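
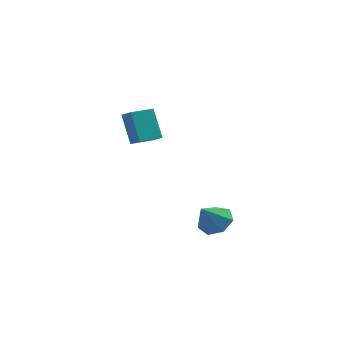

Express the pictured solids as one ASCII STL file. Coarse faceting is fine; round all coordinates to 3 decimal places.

solid 
facet normal 0.385 0.513 -0.767
outer loop
vertex 2.425 -1.452 -1.821
vertex 1.874 -1.839 -2.356
vertex 1.771 -1.106 -1.918
endloop
endfacet
facet normal 0.062 0.377 0.924
outer loop
vertex 2.425 -1.452 -1.821
vertex 1.771 -1.106 -1.918
vertex 1.346 -2.541 -1.304
endloop
endfacet
facet normal 0.385 0.513 -0.767
outer loop
vertex 1.771 -1.106 -1.918
vertex 1.874 -1.839 -2.356
vertex 1.195 -1.312 -2.345
endloop
endfacet
facet normal -0.630 0.456 0.629
outer loop
vertex 1.771 -1.106 -1.918
vertex 1.195 -1.312 -2.345
vertex 1.346 -2.541 -1.304
endloop
endfacet
facet normal 0.385 0.512 -0.768
outer loop
vertex 1.195 -1.312 -2.345
vertex 1.874 -1.839 -2.356
vertex 1.13 -1.915 -2.78
endloop
endfacet
facet normal -0.989 0.002 0.145
outer loop
vertex 1.195 -1.312 -2.345
vertex 1.13 -1.915 -2.78
vertex 1.346 -2.541 -1.304
endloop
endfacet
facet normal 0.386 0.511 -0.768
outer loop
vertex 1.13 -1.915 -2.78
vertex 1.874 -1.839 -2.356
vertex 1.625 -2.461 -2.895
endloop
endfacet
facet normal -0.748 -0.644 -0.163
outer loop
vertex 1.13 -1.915 -2.78
vertex 1.625 -2.461 -2.895
vertex 1.346 -2.541 -1.304
endloop
endfacet
facet normal 0.385 0.512 -0.768
outer loop
vertex 1.625 -2.461 -2.895
vertex 1.874 -1.839 -2.356
vertex 2.308 -2.539 -2.605
endloop
endfacet
facet normal -0.086 -0.994 -0.065
outer loop
vertex 1.625 -2.461 -2.895
vertex 2.308 -2.539 -2.605
vertex 1.346 -2.541 -1.304
endloop
endfacet
facet normal 0.385 0.512 -0.768
outer loop
vertex 2.308 -2.539 -2.605
vertex 1.874 -1.839 -2.356
vertex 2.664 -2.09 -2.127
endloop
endfacet
facet normal 0.498 -0.786 0.367
outer loop
vertex 2.308 -2.539 -2.605
vertex 2.664 -2.09 -2.127
vertex 1.346 -2.541 -1.304
endloop
endfacet
facet normal 0.385 0.512 -0.767
outer loop
vertex 2.664 -2.09 -2.127
vertex 1.874 -1.839 -2.356
vertex 2.425 -1.452 -1.821
endloop
endfacet
facet normal 0.564 -0.176 0.807
outer loop
vertex 2.664 -2.09 -2.127
vertex 2.425 -1.452 -1.821
vertex 1.346 -2.541 -1.304
endloop
endfacet
facet normal -0.714 -0.697 0.072
outer loop
vertex -2.739 3.494 1.493
vertex -3.261 3.986 1.076
vertex -2.204 2.791 -0.006
endloop
endfacet
facet normal 0.629 -0.593 0.503
outer loop
vertex -1.319 3.654 -0.096
vertex -2.739 3.494 1.493
vertex -2.204 2.791 -0.006
endloop
endfacet
facet normal -0.714 -0.697 0.072
outer loop
vertex -2.204 2.791 -0.006
vertex -3.261 3.986 1.076
vertex -2.726 3.283 -0.424
endloop
endfacet
facet normal 0.308 -0.405 -0.861
outer loop
vertex -2.726 3.283 -0.424
vertex -1.319 3.654 -0.096
vertex -2.204 2.791 -0.006
endloop
endfacet
facet normal -0.307 0.405 0.861
outer loop
vertex -2.739 3.494 1.493
vertex -2.376 4.849 0.986
vertex -3.261 3.986 1.076
endloop
endfacet
facet normal 0.629 -0.593 0.502
outer loop
vertex -1.854 4.357 1.404
vertex -2.739 3.494 1.493
vertex -1.319 3.654 -0.096
endloop
endfacet
facet normal -0.308 0.405 0.861
outer loop
vertex -1.854 4.357 1.404
vertex -2.376 4.849 0.986
vertex -2.739 3.494 1.493
endloop
endfacet
facet normal -0.629 0.593 -0.502
outer loop
vertex -3.261 3.986 1.076
vertex -2.376 4.849 0.986
vertex -2.726 3.283 -0.424
endloop
endfacet
facet normal 0.307 -0.404 -0.862
outer loop
vertex -1.841 4.146 -0.513
vertex -1.319 3.654 -0.096
vertex -2.726 3.283 -0.424
endloop
endfacet
facet normal -0.629 0.593 -0.503
outer loop
vertex -2.726 3.283 -0.424
vertex -2.376 4.849 0.986
vertex -1.841 4.146 -0.513
endloop
endfacet
facet normal 0.714 0.697 -0.072
outer loop
vertex -1.841 4.146 -0.513
vertex -1.854 4.357 1.404
vertex -1.319 3.654 -0.096
endloop
endfacet
facet normal 0.714 0.696 -0.072
outer loop
vertex -2.376 4.849 0.986
vertex -1.854 4.357 1.404
vertex -1.841 4.146 -0.513
endloop
endfacet

endsolid


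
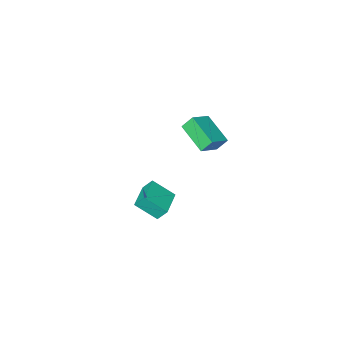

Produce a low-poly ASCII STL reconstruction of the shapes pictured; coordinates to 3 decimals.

solid 
facet normal -0.505 0.336 0.795
outer loop
vertex -0.414 -1.164 4.447
vertex -0.552 0.595 3.616
vertex -1.601 -1.539 3.852
endloop
endfacet
facet normal 0.071 -0.902 0.426
outer loop
vertex -1.128 -1.855 3.104
vertex -0.414 -1.164 4.447
vertex -1.601 -1.539 3.852
endloop
endfacet
facet normal -0.504 0.336 0.795
outer loop
vertex -1.601 -1.539 3.852
vertex -0.552 0.595 3.616
vertex -1.74 0.22 3.021
endloop
endfacet
facet normal -0.861 -0.271 -0.430
outer loop
vertex -1.74 0.22 3.021
vertex -1.128 -1.855 3.104
vertex -1.601 -1.539 3.852
endloop
endfacet
facet normal 0.861 0.271 0.430
outer loop
vertex -0.414 -1.164 4.447
vertex -0.079 0.279 2.868
vertex -0.552 0.595 3.616
endloop
endfacet
facet normal 0.071 -0.902 0.426
outer loop
vertex 0.06 -1.48 3.699
vertex -0.414 -1.164 4.447
vertex -1.128 -1.855 3.104
endloop
endfacet
facet normal 0.861 0.271 0.431
outer loop
vertex 0.06 -1.48 3.699
vertex -0.079 0.279 2.868
vertex -0.414 -1.164 4.447
endloop
endfacet
facet normal -0.071 0.902 -0.426
outer loop
vertex -0.552 0.595 3.616
vertex -0.079 0.279 2.868
vertex -1.74 0.22 3.021
endloop
endfacet
facet normal -0.861 -0.271 -0.431
outer loop
vertex -1.266 -0.096 2.273
vertex -1.128 -1.855 3.104
vertex -1.74 0.22 3.021
endloop
endfacet
facet normal -0.071 0.902 -0.426
outer loop
vertex -1.74 0.22 3.021
vertex -0.079 0.279 2.868
vertex -1.266 -0.096 2.273
endloop
endfacet
facet normal 0.504 -0.336 -0.795
outer loop
vertex -1.266 -0.096 2.273
vertex 0.06 -1.48 3.699
vertex -1.128 -1.855 3.104
endloop
endfacet
facet normal 0.505 -0.336 -0.795
outer loop
vertex -0.079 0.279 2.868
vertex 0.06 -1.48 3.699
vertex -1.266 -0.096 2.273
endloop
endfacet
facet normal -0.701 -0.712 0.035
outer loop
vertex 0.672 -4.682 -3.476
vertex 0.286 -4.265 -2.727
vertex -0.272 -3.8 -4.453
endloop
endfacet
facet normal 0.411 -0.443 -0.797
outer loop
vertex 0.934 -2.575 -4.513
vertex 0.672 -4.682 -3.476
vertex -0.272 -3.8 -4.453
endloop
endfacet
facet normal -0.701 -0.712 0.035
outer loop
vertex -0.272 -3.8 -4.453
vertex 0.286 -4.265 -2.727
vertex -0.658 -3.383 -3.704
endloop
endfacet
facet normal -0.583 0.544 -0.603
outer loop
vertex -0.658 -3.383 -3.704
vertex 0.934 -2.575 -4.513
vertex -0.272 -3.8 -4.453
endloop
endfacet
facet normal 0.583 -0.544 0.603
outer loop
vertex 0.672 -4.682 -3.476
vertex 1.492 -3.04 -2.787
vertex 0.286 -4.265 -2.727
endloop
endfacet
facet normal 0.411 -0.443 -0.797
outer loop
vertex 1.878 -3.457 -3.536
vertex 0.672 -4.682 -3.476
vertex 0.934 -2.575 -4.513
endloop
endfacet
facet normal 0.583 -0.544 0.603
outer loop
vertex 1.878 -3.457 -3.536
vertex 1.492 -3.04 -2.787
vertex 0.672 -4.682 -3.476
endloop
endfacet
facet normal -0.411 0.443 0.797
outer loop
vertex 0.286 -4.265 -2.727
vertex 1.492 -3.04 -2.787
vertex -0.658 -3.383 -3.704
endloop
endfacet
facet normal -0.583 0.544 -0.603
outer loop
vertex 0.548 -2.158 -3.764
vertex 0.934 -2.575 -4.513
vertex -0.658 -3.383 -3.704
endloop
endfacet
facet normal -0.411 0.443 0.797
outer loop
vertex -0.658 -3.383 -3.704
vertex 1.492 -3.04 -2.787
vertex 0.548 -2.158 -3.764
endloop
endfacet
facet normal 0.701 0.712 -0.035
outer loop
vertex 0.548 -2.158 -3.764
vertex 1.878 -3.457 -3.536
vertex 0.934 -2.575 -4.513
endloop
endfacet
facet normal 0.701 0.712 -0.035
outer loop
vertex 1.492 -3.04 -2.787
vertex 1.878 -3.457 -3.536
vertex 0.548 -2.158 -3.764
endloop
endfacet

endsolid


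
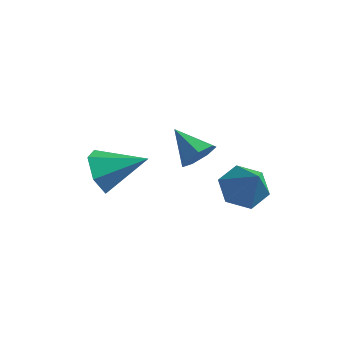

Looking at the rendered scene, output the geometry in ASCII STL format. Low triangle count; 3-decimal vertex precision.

solid 
facet normal -0.807 -0.423 -0.412
outer loop
vertex -1.6 0.183 0.558
vertex -2.237 0.777 1.197
vertex -1.941 1.154 0.23
endloop
endfacet
facet normal 0.789 0.071 -0.610
outer loop
vertex -1.6 0.183 0.558
vertex -1.941 1.154 0.23
vertex -0.583 1.643 2.043
endloop
endfacet
facet normal -0.807 -0.423 -0.412
outer loop
vertex -1.941 1.154 0.23
vertex -2.237 0.777 1.197
vertex -2.578 1.748 0.869
endloop
endfacet
facet normal 0.314 0.831 -0.459
outer loop
vertex -1.941 1.154 0.23
vertex -2.578 1.748 0.869
vertex -0.583 1.643 2.043
endloop
endfacet
facet normal -0.807 -0.423 -0.412
outer loop
vertex -2.578 1.748 0.869
vertex -2.237 0.777 1.197
vertex -2.874 1.37 1.836
endloop
endfacet
facet normal -0.141 0.936 0.323
outer loop
vertex -2.578 1.748 0.869
vertex -2.874 1.37 1.836
vertex -0.583 1.643 2.043
endloop
endfacet
facet normal -0.807 -0.423 -0.412
outer loop
vertex -2.874 1.37 1.836
vertex -2.237 0.777 1.197
vertex -2.534 0.4 2.165
endloop
endfacet
facet normal -0.120 0.281 0.952
outer loop
vertex -2.874 1.37 1.836
vertex -2.534 0.4 2.165
vertex -0.583 1.643 2.043
endloop
endfacet
facet normal -0.807 -0.422 -0.412
outer loop
vertex -2.534 0.4 2.165
vertex -2.237 0.777 1.197
vertex -1.897 -0.194 1.526
endloop
endfacet
facet normal 0.356 -0.480 0.802
outer loop
vertex -2.534 0.4 2.165
vertex -1.897 -0.194 1.526
vertex -0.583 1.643 2.043
endloop
endfacet
facet normal -0.807 -0.422 -0.412
outer loop
vertex -1.897 -0.194 1.526
vertex -2.237 0.777 1.197
vertex -1.6 0.183 0.558
endloop
endfacet
facet normal 0.810 -0.585 0.021
outer loop
vertex -1.897 -0.194 1.526
vertex -1.6 0.183 0.558
vertex -0.583 1.643 2.043
endloop
endfacet
facet normal -0.519 0.351 -0.779
outer loop
vertex 3.445 4.005 -0.018
vertex 2.559 3.542 0.364
vertex 2.805 4.543 0.651
endloop
endfacet
facet normal 0.777 0.555 0.297
outer loop
vertex 3.445 4.005 -0.018
vertex 2.805 4.543 0.651
vertex 3.541 2.878 1.836
endloop
endfacet
facet normal -0.520 0.351 -0.779
outer loop
vertex 2.805 4.543 0.651
vertex 2.559 3.542 0.364
vertex 1.92 4.08 1.033
endloop
endfacet
facet normal 0.039 0.591 0.806
outer loop
vertex 2.805 4.543 0.651
vertex 1.92 4.08 1.033
vertex 3.541 2.878 1.836
endloop
endfacet
facet normal -0.519 0.351 -0.779
outer loop
vertex 1.92 4.08 1.033
vertex 2.559 3.542 0.364
vertex 1.673 3.079 0.746
endloop
endfacet
facet normal -0.510 -0.118 0.852
outer loop
vertex 1.92 4.08 1.033
vertex 1.673 3.079 0.746
vertex 3.541 2.878 1.836
endloop
endfacet
facet normal -0.519 0.351 -0.779
outer loop
vertex 1.673 3.079 0.746
vertex 2.559 3.542 0.364
vertex 2.312 2.541 0.077
endloop
endfacet
facet normal -0.320 -0.864 0.389
outer loop
vertex 1.673 3.079 0.746
vertex 2.312 2.541 0.077
vertex 3.541 2.878 1.836
endloop
endfacet
facet normal -0.519 0.351 -0.779
outer loop
vertex 2.312 2.541 0.077
vertex 2.559 3.542 0.364
vertex 3.198 3.004 -0.305
endloop
endfacet
facet normal 0.419 -0.900 -0.120
outer loop
vertex 2.312 2.541 0.077
vertex 3.198 3.004 -0.305
vertex 3.541 2.878 1.836
endloop
endfacet
facet normal -0.519 0.351 -0.779
outer loop
vertex 3.198 3.004 -0.305
vertex 2.559 3.542 0.364
vertex 3.445 4.005 -0.018
endloop
endfacet
facet normal 0.967 -0.191 -0.166
outer loop
vertex 3.198 3.004 -0.305
vertex 3.445 4.005 -0.018
vertex 3.541 2.878 1.836
endloop
endfacet
facet normal 0.827 -0.233 -0.511
outer loop
vertex 1.836 2.33 3.295
vertex 1.378 2.135 2.643
vertex 1.704 2.861 2.839
endloop
endfacet
facet normal 0.133 0.665 0.735
outer loop
vertex 1.836 2.33 3.295
vertex 1.704 2.861 2.839
vertex 0.062 2.505 3.457
endloop
endfacet
facet normal 0.827 -0.233 -0.512
outer loop
vertex 1.704 2.861 2.839
vertex 1.378 2.135 2.643
vertex 1.326 2.845 2.236
endloop
endfacet
facet normal -0.180 0.980 0.087
outer loop
vertex 1.704 2.861 2.839
vertex 1.326 2.845 2.236
vertex 0.062 2.505 3.457
endloop
endfacet
facet normal 0.826 -0.233 -0.512
outer loop
vertex 1.326 2.845 2.236
vertex 1.378 2.135 2.643
vertex 0.987 2.294 1.94
endloop
endfacet
facet normal -0.620 0.632 -0.466
outer loop
vertex 1.326 2.845 2.236
vertex 0.987 2.294 1.94
vertex 0.062 2.505 3.457
endloop
endfacet
facet normal 0.826 -0.233 -0.512
outer loop
vertex 0.987 2.294 1.94
vertex 1.378 2.135 2.643
vertex 0.942 1.623 2.173
endloop
endfacet
facet normal -0.855 -0.118 -0.505
outer loop
vertex 0.987 2.294 1.94
vertex 0.942 1.623 2.173
vertex 0.062 2.505 3.457
endloop
endfacet
facet normal 0.827 -0.234 -0.512
outer loop
vertex 0.942 1.623 2.173
vertex 1.378 2.135 2.643
vertex 1.225 1.337 2.761
endloop
endfacet
facet normal -0.709 -0.705 -0.002
outer loop
vertex 0.942 1.623 2.173
vertex 1.225 1.337 2.761
vertex 0.062 2.505 3.457
endloop
endfacet
facet normal 0.827 -0.234 -0.512
outer loop
vertex 1.225 1.337 2.761
vertex 1.378 2.135 2.643
vertex 1.623 1.652 3.26
endloop
endfacet
facet normal -0.291 -0.687 0.666
outer loop
vertex 1.225 1.337 2.761
vertex 1.623 1.652 3.26
vertex 0.062 2.505 3.457
endloop
endfacet
facet normal 0.827 -0.233 -0.511
outer loop
vertex 1.623 1.652 3.26
vertex 1.378 2.135 2.643
vertex 1.836 2.33 3.295
endloop
endfacet
facet normal 0.083 -0.077 0.994
outer loop
vertex 1.623 1.652 3.26
vertex 1.836 2.33 3.295
vertex 0.062 2.505 3.457
endloop
endfacet

endsolid


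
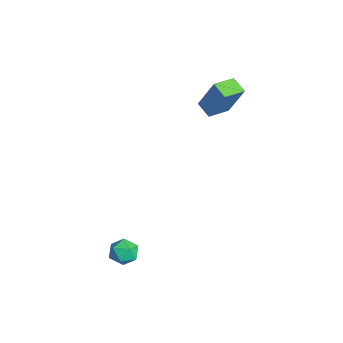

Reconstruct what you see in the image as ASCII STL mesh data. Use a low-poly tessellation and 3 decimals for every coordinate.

solid 
facet normal -0.876 -0.039 0.481
outer loop
vertex 1.914 -2.951 -2.21
vertex 2.045 -3.742 -2.035
vertex 2.303 -3.159 -1.519
endloop
endfacet
facet normal -0.593 0.616 0.519
outer loop
vertex 1.914 -2.951 -2.21
vertex 2.303 -3.159 -1.519
vertex 2.57 -2.525 -1.966
endloop
endfacet
facet normal -0.500 0.854 -0.147
outer loop
vertex 1.914 -2.951 -2.21
vertex 2.57 -2.525 -1.966
vertex 2.477 -2.716 -2.758
endloop
endfacet
facet normal -0.725 0.346 -0.596
outer loop
vertex 1.914 -2.951 -2.21
vertex 2.477 -2.716 -2.758
vertex 2.153 -3.468 -2.801
endloop
endfacet
facet normal -0.957 -0.204 -0.208
outer loop
vertex 1.914 -2.951 -2.21
vertex 2.153 -3.468 -2.801
vertex 2.045 -3.742 -2.035
endloop
endfacet
facet normal 0.048 0.562 0.826
outer loop
vertex 2.57 -2.525 -1.966
vertex 2.303 -3.159 -1.519
vertex 3.107 -3.052 -1.639
endloop
endfacet
facet normal -0.408 -0.497 0.766
outer loop
vertex 2.303 -3.159 -1.519
vertex 2.045 -3.742 -2.035
vertex 2.783 -3.804 -1.682
endloop
endfacet
facet normal -0.539 -0.766 -0.350
outer loop
vertex 2.045 -3.742 -2.035
vertex 2.153 -3.468 -2.801
vertex 2.69 -3.995 -2.474
endloop
endfacet
facet normal -0.163 0.126 -0.979
outer loop
vertex 2.153 -3.468 -2.801
vertex 2.477 -2.716 -2.758
vertex 2.957 -3.361 -2.921
endloop
endfacet
facet normal 0.200 0.947 -0.252
outer loop
vertex 2.477 -2.716 -2.758
vertex 2.57 -2.525 -1.966
vertex 3.215 -2.778 -2.405
endloop
endfacet
facet normal 0.725 -0.346 0.596
outer loop
vertex 3.346 -3.569 -2.23
vertex 3.107 -3.052 -1.639
vertex 2.783 -3.804 -1.682
endloop
endfacet
facet normal 0.500 -0.854 0.147
outer loop
vertex 3.346 -3.569 -2.23
vertex 2.783 -3.804 -1.682
vertex 2.69 -3.995 -2.474
endloop
endfacet
facet normal 0.593 -0.616 -0.519
outer loop
vertex 3.346 -3.569 -2.23
vertex 2.69 -3.995 -2.474
vertex 2.957 -3.361 -2.921
endloop
endfacet
facet normal 0.876 0.039 -0.481
outer loop
vertex 3.346 -3.569 -2.23
vertex 2.957 -3.361 -2.921
vertex 3.215 -2.778 -2.405
endloop
endfacet
facet normal 0.957 0.204 0.208
outer loop
vertex 3.346 -3.569 -2.23
vertex 3.215 -2.778 -2.405
vertex 3.107 -3.052 -1.639
endloop
endfacet
facet normal 0.163 -0.126 0.979
outer loop
vertex 2.783 -3.804 -1.682
vertex 3.107 -3.052 -1.639
vertex 2.303 -3.159 -1.519
endloop
endfacet
facet normal -0.200 -0.947 0.252
outer loop
vertex 2.69 -3.995 -2.474
vertex 2.783 -3.804 -1.682
vertex 2.045 -3.742 -2.035
endloop
endfacet
facet normal -0.048 -0.562 -0.826
outer loop
vertex 2.957 -3.361 -2.921
vertex 2.69 -3.995 -2.474
vertex 2.153 -3.468 -2.801
endloop
endfacet
facet normal 0.408 0.497 -0.766
outer loop
vertex 3.215 -2.778 -2.405
vertex 2.957 -3.361 -2.921
vertex 2.477 -2.716 -2.758
endloop
endfacet
facet normal 0.539 0.766 0.350
outer loop
vertex 3.107 -3.052 -1.639
vertex 3.215 -2.778 -2.405
vertex 2.57 -2.525 -1.966
endloop
endfacet
facet normal -0.842 -0.335 0.422
outer loop
vertex -3.178 2.72 4.75
vertex -3.737 3.903 4.575
vertex -3.893 2.098 2.831
endloop
endfacet
facet normal 0.424 -0.896 0.133
outer loop
vertex -3.043 2.437 2.405
vertex -3.178 2.72 4.75
vertex -3.893 2.098 2.831
endloop
endfacet
facet normal -0.842 -0.335 0.422
outer loop
vertex -3.893 2.098 2.831
vertex -3.737 3.903 4.575
vertex -4.452 3.281 2.656
endloop
endfacet
facet normal -0.334 -0.290 -0.897
outer loop
vertex -4.452 3.281 2.656
vertex -3.043 2.437 2.405
vertex -3.893 2.098 2.831
endloop
endfacet
facet normal 0.334 0.290 0.897
outer loop
vertex -3.178 2.72 4.75
vertex -2.887 4.242 4.149
vertex -3.737 3.903 4.575
endloop
endfacet
facet normal 0.424 -0.896 0.133
outer loop
vertex -2.328 3.059 4.324
vertex -3.178 2.72 4.75
vertex -3.043 2.437 2.405
endloop
endfacet
facet normal 0.334 0.290 0.897
outer loop
vertex -2.328 3.059 4.324
vertex -2.887 4.242 4.149
vertex -3.178 2.72 4.75
endloop
endfacet
facet normal -0.424 0.896 -0.133
outer loop
vertex -3.737 3.903 4.575
vertex -2.887 4.242 4.149
vertex -4.452 3.281 2.656
endloop
endfacet
facet normal -0.334 -0.290 -0.897
outer loop
vertex -3.602 3.62 2.23
vertex -3.043 2.437 2.405
vertex -4.452 3.281 2.656
endloop
endfacet
facet normal -0.424 0.896 -0.133
outer loop
vertex -4.452 3.281 2.656
vertex -2.887 4.242 4.149
vertex -3.602 3.62 2.23
endloop
endfacet
facet normal 0.842 0.335 -0.422
outer loop
vertex -3.602 3.62 2.23
vertex -2.328 3.059 4.324
vertex -3.043 2.437 2.405
endloop
endfacet
facet normal 0.842 0.335 -0.422
outer loop
vertex -2.887 4.242 4.149
vertex -2.328 3.059 4.324
vertex -3.602 3.62 2.23
endloop
endfacet

endsolid


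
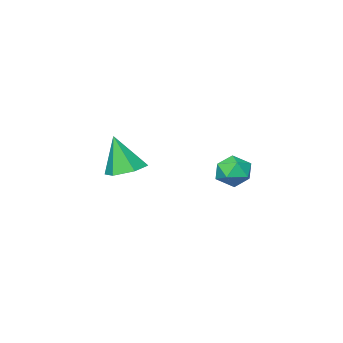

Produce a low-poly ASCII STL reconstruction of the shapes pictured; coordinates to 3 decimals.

solid 
facet normal 0.433 0.800 -0.415
outer loop
vertex -1.217 3.419 2.443
vertex -1.484 3.885 3.063
vertex -0.753 3.515 3.113
endloop
endfacet
facet normal 0.791 0.203 -0.577
outer loop
vertex -1.217 3.419 2.443
vertex -0.753 3.515 3.113
vertex -0.819 2.776 2.762
endloop
endfacet
facet normal 0.342 -0.239 -0.909
outer loop
vertex -1.217 3.419 2.443
vertex -0.819 2.776 2.762
vertex -1.589 2.69 2.495
endloop
endfacet
facet normal -0.294 0.082 -0.952
outer loop
vertex -1.217 3.419 2.443
vertex -1.589 2.69 2.495
vertex -2.0 3.375 2.681
endloop
endfacet
facet normal -0.237 0.725 -0.647
outer loop
vertex -1.217 3.419 2.443
vertex -2.0 3.375 2.681
vertex -1.484 3.885 3.063
endloop
endfacet
facet normal 0.994 -0.105 0.034
outer loop
vertex -0.819 2.776 2.762
vertex -0.753 3.515 3.113
vertex -0.84 2.845 3.579
endloop
endfacet
facet normal 0.415 0.860 0.297
outer loop
vertex -0.753 3.515 3.113
vertex -1.484 3.885 3.063
vertex -1.251 3.53 3.765
endloop
endfacet
facet normal -0.670 0.738 -0.080
outer loop
vertex -1.484 3.885 3.063
vertex -2.0 3.375 2.681
vertex -2.021 3.444 3.498
endloop
endfacet
facet normal -0.761 -0.301 -0.575
outer loop
vertex -2.0 3.375 2.681
vertex -1.589 2.69 2.495
vertex -2.087 2.705 3.147
endloop
endfacet
facet normal 0.267 -0.822 -0.504
outer loop
vertex -1.589 2.69 2.495
vertex -0.819 2.776 2.762
vertex -1.356 2.335 3.197
endloop
endfacet
facet normal 0.294 -0.082 0.952
outer loop
vertex -1.623 2.801 3.817
vertex -0.84 2.845 3.579
vertex -1.251 3.53 3.765
endloop
endfacet
facet normal -0.342 0.239 0.909
outer loop
vertex -1.623 2.801 3.817
vertex -1.251 3.53 3.765
vertex -2.021 3.444 3.498
endloop
endfacet
facet normal -0.791 -0.203 0.577
outer loop
vertex -1.623 2.801 3.817
vertex -2.021 3.444 3.498
vertex -2.087 2.705 3.147
endloop
endfacet
facet normal -0.433 -0.800 0.415
outer loop
vertex -1.623 2.801 3.817
vertex -2.087 2.705 3.147
vertex -1.356 2.335 3.197
endloop
endfacet
facet normal 0.237 -0.725 0.647
outer loop
vertex -1.623 2.801 3.817
vertex -1.356 2.335 3.197
vertex -0.84 2.845 3.579
endloop
endfacet
facet normal 0.761 0.301 0.575
outer loop
vertex -1.251 3.53 3.765
vertex -0.84 2.845 3.579
vertex -0.753 3.515 3.113
endloop
endfacet
facet normal -0.267 0.822 0.504
outer loop
vertex -2.021 3.444 3.498
vertex -1.251 3.53 3.765
vertex -1.484 3.885 3.063
endloop
endfacet
facet normal -0.994 0.105 -0.034
outer loop
vertex -2.087 2.705 3.147
vertex -2.021 3.444 3.498
vertex -2.0 3.375 2.681
endloop
endfacet
facet normal -0.415 -0.860 -0.297
outer loop
vertex -1.356 2.335 3.197
vertex -2.087 2.705 3.147
vertex -1.589 2.69 2.495
endloop
endfacet
facet normal 0.670 -0.738 0.080
outer loop
vertex -0.84 2.845 3.579
vertex -1.356 2.335 3.197
vertex -0.819 2.776 2.762
endloop
endfacet
facet normal -0.112 0.312 -0.943
outer loop
vertex 0.896 -1.533 1.968
vertex 0.027 -1.803 1.982
vertex 0.244 -0.957 2.236
endloop
endfacet
facet normal 0.677 0.529 0.512
outer loop
vertex 0.896 -1.533 1.968
vertex 0.244 -0.957 2.236
vertex 0.233 -2.377 3.718
endloop
endfacet
facet normal -0.111 0.312 -0.944
outer loop
vertex 0.244 -0.957 2.236
vertex 0.027 -1.803 1.982
vertex -0.625 -1.227 2.249
endloop
endfacet
facet normal -0.209 0.707 0.676
outer loop
vertex 0.244 -0.957 2.236
vertex -0.625 -1.227 2.249
vertex 0.233 -2.377 3.718
endloop
endfacet
facet normal -0.111 0.312 -0.944
outer loop
vertex -0.625 -1.227 2.249
vertex 0.027 -1.803 1.982
vertex -0.842 -2.074 1.995
endloop
endfacet
facet normal -0.843 0.055 0.536
outer loop
vertex -0.625 -1.227 2.249
vertex -0.842 -2.074 1.995
vertex 0.233 -2.377 3.718
endloop
endfacet
facet normal -0.111 0.312 -0.944
outer loop
vertex -0.842 -2.074 1.995
vertex 0.027 -1.803 1.982
vertex -0.19 -2.65 1.728
endloop
endfacet
facet normal -0.589 -0.774 0.231
outer loop
vertex -0.842 -2.074 1.995
vertex -0.19 -2.65 1.728
vertex 0.233 -2.377 3.718
endloop
endfacet
facet normal -0.112 0.312 -0.943
outer loop
vertex -0.19 -2.65 1.728
vertex 0.027 -1.803 1.982
vertex 0.679 -2.379 1.714
endloop
endfacet
facet normal 0.298 -0.952 0.067
outer loop
vertex -0.19 -2.65 1.728
vertex 0.679 -2.379 1.714
vertex 0.233 -2.377 3.718
endloop
endfacet
facet normal -0.112 0.312 -0.943
outer loop
vertex 0.679 -2.379 1.714
vertex 0.027 -1.803 1.982
vertex 0.896 -1.533 1.968
endloop
endfacet
facet normal 0.931 -0.301 0.207
outer loop
vertex 0.679 -2.379 1.714
vertex 0.896 -1.533 1.968
vertex 0.233 -2.377 3.718
endloop
endfacet

endsolid


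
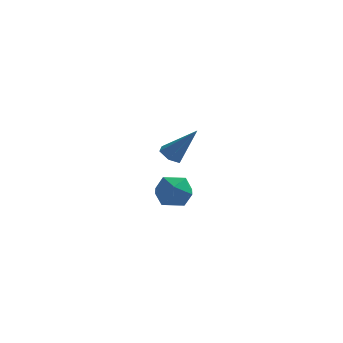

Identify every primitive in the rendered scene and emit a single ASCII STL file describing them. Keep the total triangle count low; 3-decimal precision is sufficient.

solid 
facet normal -0.602 0.003 -0.799
outer loop
vertex -2.924 1.869 -2.298
vertex -3.304 1.573 -2.013
vertex -3.318 2.133 -2.0
endloop
endfacet
facet normal 0.528 0.847 -0.052
outer loop
vertex -2.924 1.869 -2.298
vertex -3.318 2.133 -2.0
vertex -2.276 1.567 -0.647
endloop
endfacet
facet normal -0.602 0.003 -0.799
outer loop
vertex -3.318 2.133 -2.0
vertex -3.304 1.573 -2.013
vertex -3.698 1.837 -1.715
endloop
endfacet
facet normal -0.240 0.816 0.526
outer loop
vertex -3.318 2.133 -2.0
vertex -3.698 1.837 -1.715
vertex -2.276 1.567 -0.647
endloop
endfacet
facet normal -0.601 0.005 -0.799
outer loop
vertex -3.698 1.837 -1.715
vertex -3.304 1.573 -2.013
vertex -3.685 1.277 -1.728
endloop
endfacet
facet normal -0.604 -0.033 0.796
outer loop
vertex -3.698 1.837 -1.715
vertex -3.685 1.277 -1.728
vertex -2.276 1.567 -0.647
endloop
endfacet
facet normal -0.601 0.004 -0.799
outer loop
vertex -3.685 1.277 -1.728
vertex -3.304 1.573 -2.013
vertex -3.29 1.013 -2.026
endloop
endfacet
facet normal -0.200 -0.850 0.488
outer loop
vertex -3.685 1.277 -1.728
vertex -3.29 1.013 -2.026
vertex -2.276 1.567 -0.647
endloop
endfacet
facet normal -0.602 0.003 -0.799
outer loop
vertex -3.29 1.013 -2.026
vertex -3.304 1.573 -2.013
vertex -2.91 1.309 -2.311
endloop
endfacet
facet normal 0.569 -0.817 -0.090
outer loop
vertex -3.29 1.013 -2.026
vertex -2.91 1.309 -2.311
vertex -2.276 1.567 -0.647
endloop
endfacet
facet normal -0.602 0.003 -0.799
outer loop
vertex -2.91 1.309 -2.311
vertex -3.304 1.573 -2.013
vertex -2.924 1.869 -2.298
endloop
endfacet
facet normal 0.932 0.032 -0.360
outer loop
vertex -2.91 1.309 -2.311
vertex -2.924 1.869 -2.298
vertex -2.276 1.567 -0.647
endloop
endfacet
facet normal -0.662 0.557 0.501
outer loop
vertex -3.025 -3.066 -1.639
vertex -2.703 -3.313 -0.939
vertex -2.418 -2.648 -1.302
endloop
endfacet
facet normal -0.512 0.849 -0.132
outer loop
vertex -3.025 -3.066 -1.639
vertex -2.418 -2.648 -1.302
vertex -2.426 -2.777 -2.102
endloop
endfacet
facet normal -0.673 0.373 -0.639
outer loop
vertex -3.025 -3.066 -1.639
vertex -2.426 -2.777 -2.102
vertex -2.715 -3.522 -2.232
endloop
endfacet
facet normal -0.924 -0.214 -0.318
outer loop
vertex -3.025 -3.066 -1.639
vertex -2.715 -3.522 -2.232
vertex -2.886 -3.854 -1.513
endloop
endfacet
facet normal -0.917 -0.100 0.386
outer loop
vertex -3.025 -3.066 -1.639
vertex -2.886 -3.854 -1.513
vertex -2.703 -3.313 -0.939
endloop
endfacet
facet normal 0.191 0.969 -0.158
outer loop
vertex -2.426 -2.777 -2.102
vertex -2.418 -2.648 -1.302
vertex -1.734 -2.846 -1.687
endloop
endfacet
facet normal -0.052 0.496 0.867
outer loop
vertex -2.418 -2.648 -1.302
vertex -2.703 -3.313 -0.939
vertex -1.905 -3.178 -0.968
endloop
endfacet
facet normal -0.465 -0.566 0.681
outer loop
vertex -2.703 -3.313 -0.939
vertex -2.886 -3.854 -1.513
vertex -2.194 -3.923 -1.098
endloop
endfacet
facet normal -0.476 -0.750 -0.459
outer loop
vertex -2.886 -3.854 -1.513
vertex -2.715 -3.522 -2.232
vertex -2.202 -4.052 -1.898
endloop
endfacet
facet normal -0.069 0.197 -0.978
outer loop
vertex -2.715 -3.522 -2.232
vertex -2.426 -2.777 -2.102
vertex -1.917 -3.387 -2.261
endloop
endfacet
facet normal 0.924 0.214 0.318
outer loop
vertex -1.595 -3.634 -1.561
vertex -1.734 -2.846 -1.687
vertex -1.905 -3.178 -0.968
endloop
endfacet
facet normal 0.673 -0.373 0.639
outer loop
vertex -1.595 -3.634 -1.561
vertex -1.905 -3.178 -0.968
vertex -2.194 -3.923 -1.098
endloop
endfacet
facet normal 0.512 -0.849 0.132
outer loop
vertex -1.595 -3.634 -1.561
vertex -2.194 -3.923 -1.098
vertex -2.202 -4.052 -1.898
endloop
endfacet
facet normal 0.662 -0.557 -0.501
outer loop
vertex -1.595 -3.634 -1.561
vertex -2.202 -4.052 -1.898
vertex -1.917 -3.387 -2.261
endloop
endfacet
facet normal 0.917 0.100 -0.386
outer loop
vertex -1.595 -3.634 -1.561
vertex -1.917 -3.387 -2.261
vertex -1.734 -2.846 -1.687
endloop
endfacet
facet normal 0.476 0.750 0.459
outer loop
vertex -1.905 -3.178 -0.968
vertex -1.734 -2.846 -1.687
vertex -2.418 -2.648 -1.302
endloop
endfacet
facet normal 0.069 -0.197 0.978
outer loop
vertex -2.194 -3.923 -1.098
vertex -1.905 -3.178 -0.968
vertex -2.703 -3.313 -0.939
endloop
endfacet
facet normal -0.191 -0.969 0.158
outer loop
vertex -2.202 -4.052 -1.898
vertex -2.194 -3.923 -1.098
vertex -2.886 -3.854 -1.513
endloop
endfacet
facet normal 0.052 -0.496 -0.867
outer loop
vertex -1.917 -3.387 -2.261
vertex -2.202 -4.052 -1.898
vertex -2.715 -3.522 -2.232
endloop
endfacet
facet normal 0.465 0.566 -0.681
outer loop
vertex -1.734 -2.846 -1.687
vertex -1.917 -3.387 -2.261
vertex -2.426 -2.777 -2.102
endloop
endfacet

endsolid


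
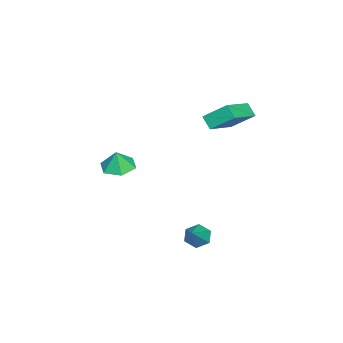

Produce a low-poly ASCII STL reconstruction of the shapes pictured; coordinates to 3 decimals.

solid 
facet normal -0.890 0.248 -0.383
outer loop
vertex -3.414 2.416 2.841
vertex -3.481 3.547 3.729
vertex -3.046 2.875 2.284
endloop
endfacet
facet normal 0.047 -0.786 -0.617
outer loop
vertex -1.179 2.353 3.091
vertex -3.414 2.416 2.841
vertex -3.046 2.875 2.284
endloop
endfacet
facet normal -0.889 0.249 -0.383
outer loop
vertex -3.046 2.875 2.284
vertex -3.481 3.547 3.729
vertex -3.113 4.006 3.173
endloop
endfacet
facet normal 0.455 0.567 -0.687
outer loop
vertex -3.113 4.006 3.173
vertex -1.179 2.353 3.091
vertex -3.046 2.875 2.284
endloop
endfacet
facet normal -0.455 -0.566 0.687
outer loop
vertex -3.414 2.416 2.841
vertex -1.614 3.025 4.536
vertex -3.481 3.547 3.729
endloop
endfacet
facet normal 0.047 -0.785 -0.617
outer loop
vertex -1.547 1.894 3.647
vertex -3.414 2.416 2.841
vertex -1.179 2.353 3.091
endloop
endfacet
facet normal -0.455 -0.567 0.687
outer loop
vertex -1.547 1.894 3.647
vertex -1.614 3.025 4.536
vertex -3.414 2.416 2.841
endloop
endfacet
facet normal -0.047 0.785 0.617
outer loop
vertex -3.481 3.547 3.729
vertex -1.614 3.025 4.536
vertex -3.113 4.006 3.173
endloop
endfacet
facet normal 0.455 0.566 -0.687
outer loop
vertex -1.246 3.484 3.979
vertex -1.179 2.353 3.091
vertex -3.113 4.006 3.173
endloop
endfacet
facet normal -0.047 0.786 0.617
outer loop
vertex -3.113 4.006 3.173
vertex -1.614 3.025 4.536
vertex -1.246 3.484 3.979
endloop
endfacet
facet normal 0.889 -0.248 0.384
outer loop
vertex -1.246 3.484 3.979
vertex -1.547 1.894 3.647
vertex -1.179 2.353 3.091
endloop
endfacet
facet normal 0.890 -0.248 0.383
outer loop
vertex -1.614 3.025 4.536
vertex -1.547 1.894 3.647
vertex -1.246 3.484 3.979
endloop
endfacet
facet normal -0.193 0.029 -0.981
outer loop
vertex 1.913 -0.899 1.289
vertex 1.162 -1.295 1.425
vertex 1.204 -0.437 1.442
endloop
endfacet
facet normal 0.543 0.661 0.518
outer loop
vertex 1.913 -0.899 1.289
vertex 1.204 -0.437 1.442
vertex 1.358 -1.325 2.415
endloop
endfacet
facet normal -0.193 0.029 -0.981
outer loop
vertex 1.204 -0.437 1.442
vertex 1.162 -1.295 1.425
vertex 0.454 -0.833 1.578
endloop
endfacet
facet normal -0.245 0.696 0.674
outer loop
vertex 1.204 -0.437 1.442
vertex 0.454 -0.833 1.578
vertex 1.358 -1.325 2.415
endloop
endfacet
facet normal -0.193 0.029 -0.981
outer loop
vertex 0.454 -0.833 1.578
vertex 1.162 -1.295 1.425
vertex 0.412 -1.692 1.561
endloop
endfacet
facet normal -0.674 0.018 0.739
outer loop
vertex 0.454 -0.833 1.578
vertex 0.412 -1.692 1.561
vertex 1.358 -1.325 2.415
endloop
endfacet
facet normal -0.193 0.029 -0.981
outer loop
vertex 0.412 -1.692 1.561
vertex 1.162 -1.295 1.425
vertex 1.121 -2.154 1.408
endloop
endfacet
facet normal -0.314 -0.696 0.646
outer loop
vertex 0.412 -1.692 1.561
vertex 1.121 -2.154 1.408
vertex 1.358 -1.325 2.415
endloop
endfacet
facet normal -0.193 0.029 -0.981
outer loop
vertex 1.121 -2.154 1.408
vertex 1.162 -1.295 1.425
vertex 1.871 -1.758 1.272
endloop
endfacet
facet normal 0.475 -0.731 0.490
outer loop
vertex 1.121 -2.154 1.408
vertex 1.871 -1.758 1.272
vertex 1.358 -1.325 2.415
endloop
endfacet
facet normal -0.193 0.029 -0.981
outer loop
vertex 1.871 -1.758 1.272
vertex 1.162 -1.295 1.425
vertex 1.913 -0.899 1.289
endloop
endfacet
facet normal 0.903 -0.053 0.425
outer loop
vertex 1.871 -1.758 1.272
vertex 1.913 -0.899 1.289
vertex 1.358 -1.325 2.415
endloop
endfacet
facet normal -0.765 -0.038 -0.643
outer loop
vertex 1.58 2.484 -3.154
vertex 1.152 2.43 -2.641
vertex 1.319 3.035 -2.876
endloop
endfacet
facet normal 0.744 0.546 -0.384
outer loop
vertex 1.58 2.484 -3.154
vertex 1.319 3.035 -2.876
vertex 2.368 2.49 -1.619
endloop
endfacet
facet normal -0.765 -0.038 -0.643
outer loop
vertex 1.319 3.035 -2.876
vertex 1.152 2.43 -2.641
vertex 0.891 2.981 -2.363
endloop
endfacet
facet normal 0.187 0.949 0.256
outer loop
vertex 1.319 3.035 -2.876
vertex 0.891 2.981 -2.363
vertex 2.368 2.49 -1.619
endloop
endfacet
facet normal -0.765 -0.038 -0.643
outer loop
vertex 0.891 2.981 -2.363
vertex 1.152 2.43 -2.641
vertex 0.724 2.376 -2.129
endloop
endfacet
facet normal -0.296 0.415 0.861
outer loop
vertex 0.891 2.981 -2.363
vertex 0.724 2.376 -2.129
vertex 2.368 2.49 -1.619
endloop
endfacet
facet normal -0.765 -0.036 -0.643
outer loop
vertex 0.724 2.376 -2.129
vertex 1.152 2.43 -2.641
vertex 0.984 1.825 -2.407
endloop
endfacet
facet normal -0.220 -0.520 0.825
outer loop
vertex 0.724 2.376 -2.129
vertex 0.984 1.825 -2.407
vertex 2.368 2.49 -1.619
endloop
endfacet
facet normal -0.764 -0.037 -0.644
outer loop
vertex 0.984 1.825 -2.407
vertex 1.152 2.43 -2.641
vertex 1.413 1.879 -2.919
endloop
endfacet
facet normal 0.338 -0.923 0.186
outer loop
vertex 0.984 1.825 -2.407
vertex 1.413 1.879 -2.919
vertex 2.368 2.49 -1.619
endloop
endfacet
facet normal -0.765 -0.038 -0.643
outer loop
vertex 1.413 1.879 -2.919
vertex 1.152 2.43 -2.641
vertex 1.58 2.484 -3.154
endloop
endfacet
facet normal 0.820 -0.389 -0.419
outer loop
vertex 1.413 1.879 -2.919
vertex 1.58 2.484 -3.154
vertex 2.368 2.49 -1.619
endloop
endfacet

endsolid


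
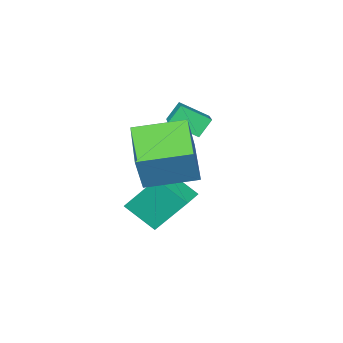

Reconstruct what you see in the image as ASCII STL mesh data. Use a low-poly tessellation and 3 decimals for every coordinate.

solid 
facet normal -0.805 0.566 0.178
outer loop
vertex 0.725 1.197 3.767
vertex 1.706 2.805 3.094
vertex 0.204 0.911 2.324
endloop
endfacet
facet normal -0.491 -0.804 0.337
outer loop
vertex 1.734 -0.165 1.986
vertex 0.725 1.197 3.767
vertex 0.204 0.911 2.324
endloop
endfacet
facet normal -0.805 0.566 0.177
outer loop
vertex 0.204 0.911 2.324
vertex 1.706 2.805 3.094
vertex 1.186 2.518 1.651
endloop
endfacet
facet normal -0.333 -0.184 -0.925
outer loop
vertex 1.186 2.518 1.651
vertex 1.734 -0.165 1.986
vertex 0.204 0.911 2.324
endloop
endfacet
facet normal 0.333 0.184 0.925
outer loop
vertex 0.725 1.197 3.767
vertex 3.236 1.729 2.756
vertex 1.706 2.805 3.094
endloop
endfacet
facet normal -0.491 -0.804 0.337
outer loop
vertex 2.254 0.122 3.429
vertex 0.725 1.197 3.767
vertex 1.734 -0.165 1.986
endloop
endfacet
facet normal 0.333 0.184 0.925
outer loop
vertex 2.254 0.122 3.429
vertex 3.236 1.729 2.756
vertex 0.725 1.197 3.767
endloop
endfacet
facet normal 0.491 0.804 -0.337
outer loop
vertex 1.706 2.805 3.094
vertex 3.236 1.729 2.756
vertex 1.186 2.518 1.651
endloop
endfacet
facet normal -0.333 -0.184 -0.925
outer loop
vertex 2.715 1.443 1.313
vertex 1.734 -0.165 1.986
vertex 1.186 2.518 1.651
endloop
endfacet
facet normal 0.491 0.804 -0.336
outer loop
vertex 1.186 2.518 1.651
vertex 3.236 1.729 2.756
vertex 2.715 1.443 1.313
endloop
endfacet
facet normal 0.805 -0.566 -0.178
outer loop
vertex 2.715 1.443 1.313
vertex 2.254 0.122 3.429
vertex 1.734 -0.165 1.986
endloop
endfacet
facet normal 0.805 -0.566 -0.178
outer loop
vertex 3.236 1.729 2.756
vertex 2.254 0.122 3.429
vertex 2.715 1.443 1.313
endloop
endfacet
facet normal -0.865 -0.501 -0.028
outer loop
vertex 0.474 -0.256 0.712
vertex -0.083 0.756 -0.182
vertex 1.101 -1.252 -0.806
endloop
endfacet
facet normal 0.381 -0.693 0.612
outer loop
vertex 1.923 -0.776 -0.778
vertex 0.474 -0.256 0.712
vertex 1.101 -1.252 -0.806
endloop
endfacet
facet normal -0.865 -0.501 -0.029
outer loop
vertex 1.101 -1.252 -0.806
vertex -0.083 0.756 -0.182
vertex 0.545 -0.24 -1.699
endloop
endfacet
facet normal 0.327 -0.518 -0.790
outer loop
vertex 0.545 -0.24 -1.699
vertex 1.923 -0.776 -0.778
vertex 1.101 -1.252 -0.806
endloop
endfacet
facet normal -0.327 0.518 0.790
outer loop
vertex 0.474 -0.256 0.712
vertex 0.739 1.232 -0.154
vertex -0.083 0.756 -0.182
endloop
endfacet
facet normal 0.381 -0.692 0.612
outer loop
vertex 1.295 0.22 0.739
vertex 0.474 -0.256 0.712
vertex 1.923 -0.776 -0.778
endloop
endfacet
facet normal -0.326 0.518 0.791
outer loop
vertex 1.295 0.22 0.739
vertex 0.739 1.232 -0.154
vertex 0.474 -0.256 0.712
endloop
endfacet
facet normal -0.380 0.693 -0.612
outer loop
vertex -0.083 0.756 -0.182
vertex 0.739 1.232 -0.154
vertex 0.545 -0.24 -1.699
endloop
endfacet
facet normal 0.327 -0.518 -0.790
outer loop
vertex 1.366 0.236 -1.672
vertex 1.923 -0.776 -0.778
vertex 0.545 -0.24 -1.699
endloop
endfacet
facet normal -0.381 0.693 -0.612
outer loop
vertex 0.545 -0.24 -1.699
vertex 0.739 1.232 -0.154
vertex 1.366 0.236 -1.672
endloop
endfacet
facet normal 0.865 0.501 0.029
outer loop
vertex 1.366 0.236 -1.672
vertex 1.295 0.22 0.739
vertex 1.923 -0.776 -0.778
endloop
endfacet
facet normal 0.865 0.501 0.029
outer loop
vertex 0.739 1.232 -0.154
vertex 1.295 0.22 0.739
vertex 1.366 0.236 -1.672
endloop
endfacet
facet normal -0.592 0.055 0.804
outer loop
vertex -0.622 -0.93 3.261
vertex -1.359 -0.147 2.664
vertex -1.683 -2.445 2.583
endloop
endfacet
facet normal 0.599 -0.637 0.485
outer loop
vertex -1.161 -2.493 1.876
vertex -0.622 -0.93 3.261
vertex -1.683 -2.445 2.583
endloop
endfacet
facet normal -0.592 0.055 0.804
outer loop
vertex -1.683 -2.445 2.583
vertex -1.359 -0.147 2.664
vertex -2.42 -1.662 1.986
endloop
endfacet
facet normal -0.538 -0.769 -0.345
outer loop
vertex -2.42 -1.662 1.986
vertex -1.161 -2.493 1.876
vertex -1.683 -2.445 2.583
endloop
endfacet
facet normal 0.538 0.769 0.345
outer loop
vertex -0.622 -0.93 3.261
vertex -0.837 -0.195 1.957
vertex -1.359 -0.147 2.664
endloop
endfacet
facet normal 0.599 -0.637 0.485
outer loop
vertex -0.1 -0.978 2.554
vertex -0.622 -0.93 3.261
vertex -1.161 -2.493 1.876
endloop
endfacet
facet normal 0.538 0.769 0.345
outer loop
vertex -0.1 -0.978 2.554
vertex -0.837 -0.195 1.957
vertex -0.622 -0.93 3.261
endloop
endfacet
facet normal -0.599 0.637 -0.485
outer loop
vertex -1.359 -0.147 2.664
vertex -0.837 -0.195 1.957
vertex -2.42 -1.662 1.986
endloop
endfacet
facet normal -0.538 -0.769 -0.345
outer loop
vertex -1.898 -1.71 1.279
vertex -1.161 -2.493 1.876
vertex -2.42 -1.662 1.986
endloop
endfacet
facet normal -0.599 0.637 -0.485
outer loop
vertex -2.42 -1.662 1.986
vertex -0.837 -0.195 1.957
vertex -1.898 -1.71 1.279
endloop
endfacet
facet normal 0.592 -0.055 -0.804
outer loop
vertex -1.898 -1.71 1.279
vertex -0.1 -0.978 2.554
vertex -1.161 -2.493 1.876
endloop
endfacet
facet normal 0.592 -0.055 -0.804
outer loop
vertex -0.837 -0.195 1.957
vertex -0.1 -0.978 2.554
vertex -1.898 -1.71 1.279
endloop
endfacet

endsolid


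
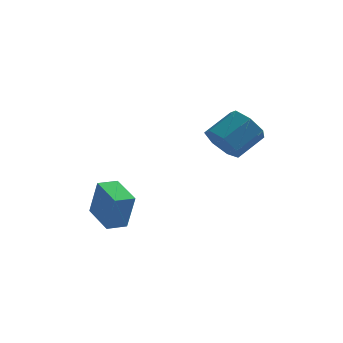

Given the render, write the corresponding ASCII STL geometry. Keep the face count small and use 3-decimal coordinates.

solid 
facet normal -0.586 -0.614 -0.528
outer loop
vertex 1.628 -1.11 1.556
vertex 0.993 -1.036 2.175
vertex 1.122 -0.536 1.45
endloop
endfacet
facet normal 0.476 0.265 -0.838
outer loop
vertex 1.628 -1.11 1.556
vertex 1.122 -0.536 1.45
vertex 2.462 -0.239 2.305
endloop
endfacet
facet normal 0.476 0.266 -0.838
outer loop
vertex 2.462 -0.239 2.305
vertex 1.122 -0.536 1.45
vertex 1.956 0.335 2.2
endloop
endfacet
facet normal 0.587 0.614 0.527
outer loop
vertex 2.462 -0.239 2.305
vertex 1.956 0.335 2.2
vertex 1.827 -0.164 2.925
endloop
endfacet
facet normal -0.588 -0.613 -0.527
outer loop
vertex 1.122 -0.536 1.45
vertex 0.993 -1.036 2.175
vertex 0.52 -0.338 1.891
endloop
endfacet
facet normal -0.215 0.747 -0.629
outer loop
vertex 1.122 -0.536 1.45
vertex 0.52 -0.338 1.891
vertex 1.956 0.335 2.2
endloop
endfacet
facet normal -0.214 0.746 -0.630
outer loop
vertex 1.956 0.335 2.2
vertex 0.52 -0.338 1.891
vertex 1.354 0.534 2.64
endloop
endfacet
facet normal 0.588 0.614 0.527
outer loop
vertex 1.956 0.335 2.2
vertex 1.354 0.534 2.64
vertex 1.827 -0.164 2.925
endloop
endfacet
facet normal -0.588 -0.613 -0.528
outer loop
vertex 0.52 -0.338 1.891
vertex 0.993 -1.036 2.175
vertex 0.273 -0.665 2.546
endloop
endfacet
facet normal -0.744 0.666 0.052
outer loop
vertex 0.52 -0.338 1.891
vertex 0.273 -0.665 2.546
vertex 1.354 0.534 2.64
endloop
endfacet
facet normal -0.744 0.666 0.053
outer loop
vertex 1.354 0.534 2.64
vertex 0.273 -0.665 2.546
vertex 1.107 0.206 3.295
endloop
endfacet
facet normal 0.587 0.613 0.528
outer loop
vertex 1.354 0.534 2.64
vertex 1.107 0.206 3.295
vertex 1.827 -0.164 2.925
endloop
endfacet
facet normal -0.588 -0.613 -0.528
outer loop
vertex 0.273 -0.665 2.546
vertex 0.993 -1.036 2.175
vertex 0.569 -1.272 2.921
endloop
endfacet
facet normal -0.712 0.083 0.697
outer loop
vertex 0.273 -0.665 2.546
vertex 0.569 -1.272 2.921
vertex 1.107 0.206 3.295
endloop
endfacet
facet normal -0.713 0.083 0.696
outer loop
vertex 1.107 0.206 3.295
vertex 0.569 -1.272 2.921
vertex 1.403 -0.4 3.671
endloop
endfacet
facet normal 0.587 0.614 0.528
outer loop
vertex 1.107 0.206 3.295
vertex 1.403 -0.4 3.671
vertex 1.827 -0.164 2.925
endloop
endfacet
facet normal -0.586 -0.615 -0.528
outer loop
vertex 0.569 -1.272 2.921
vertex 0.993 -1.036 2.175
vertex 1.184 -1.7 2.736
endloop
endfacet
facet normal -0.146 -0.561 0.815
outer loop
vertex 0.569 -1.272 2.921
vertex 1.184 -1.7 2.736
vertex 1.403 -0.4 3.671
endloop
endfacet
facet normal -0.145 -0.561 0.815
outer loop
vertex 1.403 -0.4 3.671
vertex 1.184 -1.7 2.736
vertex 2.018 -0.829 3.485
endloop
endfacet
facet normal 0.587 0.613 0.528
outer loop
vertex 1.403 -0.4 3.671
vertex 2.018 -0.829 3.485
vertex 1.827 -0.164 2.925
endloop
endfacet
facet normal -0.587 -0.614 -0.527
outer loop
vertex 1.184 -1.7 2.736
vertex 0.993 -1.036 2.175
vertex 1.655 -1.628 2.128
endloop
endfacet
facet normal 0.532 -0.784 0.319
outer loop
vertex 1.184 -1.7 2.736
vertex 1.655 -1.628 2.128
vertex 2.018 -0.829 3.485
endloop
endfacet
facet normal 0.532 -0.784 0.319
outer loop
vertex 2.018 -0.829 3.485
vertex 1.655 -1.628 2.128
vertex 2.489 -0.757 2.877
endloop
endfacet
facet normal 0.588 0.613 0.528
outer loop
vertex 2.018 -0.829 3.485
vertex 2.489 -0.757 2.877
vertex 1.827 -0.164 2.925
endloop
endfacet
facet normal -0.587 -0.614 -0.528
outer loop
vertex 1.655 -1.628 2.128
vertex 0.993 -1.036 2.175
vertex 1.628 -1.11 1.556
endloop
endfacet
facet normal 0.808 -0.417 -0.416
outer loop
vertex 1.655 -1.628 2.128
vertex 1.628 -1.11 1.556
vertex 2.489 -0.757 2.877
endloop
endfacet
facet normal 0.808 -0.417 -0.416
outer loop
vertex 2.489 -0.757 2.877
vertex 1.628 -1.11 1.556
vertex 2.462 -0.239 2.305
endloop
endfacet
facet normal 0.588 0.613 0.528
outer loop
vertex 2.489 -0.757 2.877
vertex 2.462 -0.239 2.305
vertex 1.827 -0.164 2.925
endloop
endfacet
facet normal -0.746 -0.658 0.100
outer loop
vertex -2.445 -3.743 0.168
vertex -3.348 -2.67 0.496
vertex -2.806 -3.57 -1.391
endloop
endfacet
facet normal 0.627 -0.745 -0.228
outer loop
vertex -2.172 -3.01 -1.476
vertex -2.445 -3.743 0.168
vertex -2.806 -3.57 -1.391
endloop
endfacet
facet normal -0.746 -0.658 0.100
outer loop
vertex -2.806 -3.57 -1.391
vertex -3.348 -2.67 0.496
vertex -3.709 -2.497 -1.063
endloop
endfacet
facet normal -0.224 0.107 -0.969
outer loop
vertex -3.709 -2.497 -1.063
vertex -2.172 -3.01 -1.476
vertex -2.806 -3.57 -1.391
endloop
endfacet
facet normal 0.224 -0.107 0.969
outer loop
vertex -2.445 -3.743 0.168
vertex -2.714 -2.11 0.411
vertex -3.348 -2.67 0.496
endloop
endfacet
facet normal 0.627 -0.745 -0.228
outer loop
vertex -1.811 -3.183 0.083
vertex -2.445 -3.743 0.168
vertex -2.172 -3.01 -1.476
endloop
endfacet
facet normal 0.224 -0.107 0.969
outer loop
vertex -1.811 -3.183 0.083
vertex -2.714 -2.11 0.411
vertex -2.445 -3.743 0.168
endloop
endfacet
facet normal -0.627 0.745 0.228
outer loop
vertex -3.348 -2.67 0.496
vertex -2.714 -2.11 0.411
vertex -3.709 -2.497 -1.063
endloop
endfacet
facet normal -0.224 0.107 -0.969
outer loop
vertex -3.075 -1.937 -1.148
vertex -2.172 -3.01 -1.476
vertex -3.709 -2.497 -1.063
endloop
endfacet
facet normal -0.627 0.745 0.228
outer loop
vertex -3.709 -2.497 -1.063
vertex -2.714 -2.11 0.411
vertex -3.075 -1.937 -1.148
endloop
endfacet
facet normal 0.746 0.658 -0.100
outer loop
vertex -3.075 -1.937 -1.148
vertex -1.811 -3.183 0.083
vertex -2.172 -3.01 -1.476
endloop
endfacet
facet normal 0.746 0.658 -0.100
outer loop
vertex -2.714 -2.11 0.411
vertex -1.811 -3.183 0.083
vertex -3.075 -1.937 -1.148
endloop
endfacet

endsolid


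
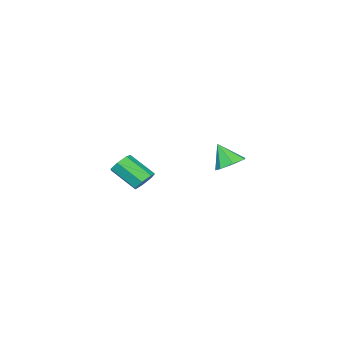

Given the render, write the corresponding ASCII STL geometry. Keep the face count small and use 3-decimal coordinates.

solid 
facet normal -0.133 0.506 -0.852
outer loop
vertex 2.17 3.227 1.844
vertex 1.54 3.815 2.291
vertex 2.501 3.914 2.2
endloop
endfacet
facet normal 0.866 -0.484 0.129
outer loop
vertex 2.17 3.227 1.844
vertex 2.501 3.914 2.2
vertex 1.76 2.985 3.689
endloop
endfacet
facet normal -0.133 0.506 -0.853
outer loop
vertex 2.501 3.914 2.2
vertex 1.54 3.815 2.291
vertex 2.109 4.526 2.624
endloop
endfacet
facet normal 0.835 0.172 0.523
outer loop
vertex 2.501 3.914 2.2
vertex 2.109 4.526 2.624
vertex 1.76 2.985 3.689
endloop
endfacet
facet normal -0.134 0.506 -0.852
outer loop
vertex 2.109 4.526 2.624
vertex 1.54 3.815 2.291
vertex 1.289 4.602 2.798
endloop
endfacet
facet normal 0.223 0.519 0.825
outer loop
vertex 2.109 4.526 2.624
vertex 1.289 4.602 2.798
vertex 1.76 2.985 3.689
endloop
endfacet
facet normal -0.134 0.506 -0.852
outer loop
vertex 1.289 4.602 2.798
vertex 1.54 3.815 2.291
vertex 0.658 4.085 2.59
endloop
endfacet
facet normal -0.509 0.297 0.808
outer loop
vertex 1.289 4.602 2.798
vertex 0.658 4.085 2.59
vertex 1.76 2.985 3.689
endloop
endfacet
facet normal -0.134 0.506 -0.852
outer loop
vertex 0.658 4.085 2.59
vertex 1.54 3.815 2.291
vertex 0.692 3.364 2.157
endloop
endfacet
facet normal -0.811 -0.329 0.484
outer loop
vertex 0.658 4.085 2.59
vertex 0.692 3.364 2.157
vertex 1.76 2.985 3.689
endloop
endfacet
facet normal -0.134 0.505 -0.853
outer loop
vertex 0.692 3.364 2.157
vertex 1.54 3.815 2.291
vertex 1.365 2.982 1.825
endloop
endfacet
facet normal -0.454 -0.885 0.098
outer loop
vertex 0.692 3.364 2.157
vertex 1.365 2.982 1.825
vertex 1.76 2.985 3.689
endloop
endfacet
facet normal -0.134 0.505 -0.853
outer loop
vertex 1.365 2.982 1.825
vertex 1.54 3.815 2.291
vertex 2.17 3.227 1.844
endloop
endfacet
facet normal 0.292 -0.955 -0.060
outer loop
vertex 1.365 2.982 1.825
vertex 2.17 3.227 1.844
vertex 1.76 2.985 3.689
endloop
endfacet
facet normal -0.250 0.740 -0.625
outer loop
vertex 2.402 -2.861 -1.034
vertex 1.616 -2.876 -0.738
vertex 2.269 -2.425 -0.465
endloop
endfacet
facet normal 0.951 0.308 -0.014
outer loop
vertex 2.402 -2.861 -1.034
vertex 2.269 -2.425 -0.465
vertex 2.91 -4.369 0.242
endloop
endfacet
facet normal 0.951 0.308 -0.015
outer loop
vertex 2.91 -4.369 0.242
vertex 2.269 -2.425 -0.465
vertex 2.778 -3.933 0.811
endloop
endfacet
facet normal 0.249 -0.740 0.625
outer loop
vertex 2.91 -4.369 0.242
vertex 2.778 -3.933 0.811
vertex 2.124 -4.384 0.538
endloop
endfacet
facet normal -0.249 0.739 -0.626
outer loop
vertex 2.269 -2.425 -0.465
vertex 1.616 -2.876 -0.738
vertex 1.645 -2.328 -0.102
endloop
endfacet
facet normal 0.452 0.660 0.600
outer loop
vertex 2.269 -2.425 -0.465
vertex 1.645 -2.328 -0.102
vertex 2.778 -3.933 0.811
endloop
endfacet
facet normal 0.452 0.660 0.600
outer loop
vertex 2.778 -3.933 0.811
vertex 1.645 -2.328 -0.102
vertex 2.154 -3.836 1.174
endloop
endfacet
facet normal 0.249 -0.740 0.625
outer loop
vertex 2.778 -3.933 0.811
vertex 2.154 -3.836 1.174
vertex 2.124 -4.384 0.538
endloop
endfacet
facet normal -0.249 0.739 -0.626
outer loop
vertex 1.645 -2.328 -0.102
vertex 1.616 -2.876 -0.738
vertex 0.998 -2.644 -0.218
endloop
endfacet
facet normal -0.389 0.515 0.764
outer loop
vertex 1.645 -2.328 -0.102
vertex 0.998 -2.644 -0.218
vertex 2.154 -3.836 1.174
endloop
endfacet
facet normal -0.389 0.515 0.764
outer loop
vertex 2.154 -3.836 1.174
vertex 0.998 -2.644 -0.218
vertex 1.507 -4.152 1.058
endloop
endfacet
facet normal 0.249 -0.739 0.625
outer loop
vertex 2.154 -3.836 1.174
vertex 1.507 -4.152 1.058
vertex 2.124 -4.384 0.538
endloop
endfacet
facet normal -0.249 0.739 -0.626
outer loop
vertex 0.998 -2.644 -0.218
vertex 1.616 -2.876 -0.738
vertex 0.816 -3.135 -0.725
endloop
endfacet
facet normal -0.936 -0.017 0.353
outer loop
vertex 0.998 -2.644 -0.218
vertex 0.816 -3.135 -0.725
vertex 1.507 -4.152 1.058
endloop
endfacet
facet normal -0.936 -0.017 0.353
outer loop
vertex 1.507 -4.152 1.058
vertex 0.816 -3.135 -0.725
vertex 1.325 -4.643 0.551
endloop
endfacet
facet normal 0.250 -0.739 0.626
outer loop
vertex 1.507 -4.152 1.058
vertex 1.325 -4.643 0.551
vertex 2.124 -4.384 0.538
endloop
endfacet
facet normal -0.250 0.740 -0.625
outer loop
vertex 0.816 -3.135 -0.725
vertex 1.616 -2.876 -0.738
vertex 1.236 -3.43 -1.242
endloop
endfacet
facet normal -0.778 -0.538 -0.325
outer loop
vertex 0.816 -3.135 -0.725
vertex 1.236 -3.43 -1.242
vertex 1.325 -4.643 0.551
endloop
endfacet
facet normal -0.778 -0.537 -0.325
outer loop
vertex 1.325 -4.643 0.551
vertex 1.236 -3.43 -1.242
vertex 1.745 -4.939 0.034
endloop
endfacet
facet normal 0.250 -0.739 0.626
outer loop
vertex 1.325 -4.643 0.551
vertex 1.745 -4.939 0.034
vertex 2.124 -4.384 0.538
endloop
endfacet
facet normal -0.249 0.740 -0.625
outer loop
vertex 1.236 -3.43 -1.242
vertex 1.616 -2.876 -0.738
vertex 1.942 -3.309 -1.38
endloop
endfacet
facet normal -0.036 -0.652 -0.757
outer loop
vertex 1.236 -3.43 -1.242
vertex 1.942 -3.309 -1.38
vertex 1.745 -4.939 0.034
endloop
endfacet
facet normal -0.035 -0.652 -0.757
outer loop
vertex 1.745 -4.939 0.034
vertex 1.942 -3.309 -1.38
vertex 2.451 -4.817 -0.104
endloop
endfacet
facet normal 0.250 -0.739 0.626
outer loop
vertex 1.745 -4.939 0.034
vertex 2.451 -4.817 -0.104
vertex 2.124 -4.384 0.538
endloop
endfacet
facet normal -0.250 0.739 -0.625
outer loop
vertex 1.942 -3.309 -1.38
vertex 1.616 -2.876 -0.738
vertex 2.402 -2.861 -1.034
endloop
endfacet
facet normal 0.735 -0.276 -0.619
outer loop
vertex 1.942 -3.309 -1.38
vertex 2.402 -2.861 -1.034
vertex 2.451 -4.817 -0.104
endloop
endfacet
facet normal 0.736 -0.276 -0.619
outer loop
vertex 2.451 -4.817 -0.104
vertex 2.402 -2.861 -1.034
vertex 2.91 -4.369 0.242
endloop
endfacet
facet normal 0.250 -0.739 0.626
outer loop
vertex 2.451 -4.817 -0.104
vertex 2.91 -4.369 0.242
vertex 2.124 -4.384 0.538
endloop
endfacet

endsolid


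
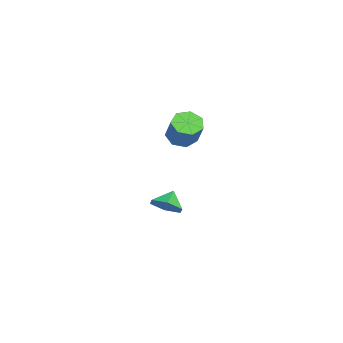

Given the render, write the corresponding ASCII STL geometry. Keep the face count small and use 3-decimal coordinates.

solid 
facet normal 0.662 -0.365 -0.655
outer loop
vertex -0.021 -2.351 -3.719
vertex -0.586 -3.233 -3.799
vertex -0.778 -2.426 -4.443
endloop
endfacet
facet normal -0.231 0.962 0.142
outer loop
vertex -0.021 -2.351 -3.719
vertex -0.778 -2.426 -4.443
vertex -1.394 -2.787 -3.001
endloop
endfacet
facet normal 0.662 -0.365 -0.655
outer loop
vertex -0.778 -2.426 -4.443
vertex -0.586 -3.233 -3.799
vertex -1.343 -3.308 -4.523
endloop
endfacet
facet normal -0.814 0.541 -0.212
outer loop
vertex -0.778 -2.426 -4.443
vertex -1.343 -3.308 -4.523
vertex -1.394 -2.787 -3.001
endloop
endfacet
facet normal 0.662 -0.365 -0.654
outer loop
vertex -1.343 -3.308 -4.523
vertex -0.586 -3.233 -3.799
vertex -1.151 -4.114 -3.879
endloop
endfacet
facet normal -0.978 -0.204 0.037
outer loop
vertex -1.343 -3.308 -4.523
vertex -1.151 -4.114 -3.879
vertex -1.394 -2.787 -3.001
endloop
endfacet
facet normal 0.662 -0.365 -0.654
outer loop
vertex -1.151 -4.114 -3.879
vertex -0.586 -3.233 -3.799
vertex -0.394 -4.039 -3.155
endloop
endfacet
facet normal -0.560 -0.526 0.640
outer loop
vertex -1.151 -4.114 -3.879
vertex -0.394 -4.039 -3.155
vertex -1.394 -2.787 -3.001
endloop
endfacet
facet normal 0.662 -0.365 -0.654
outer loop
vertex -0.394 -4.039 -3.155
vertex -0.586 -3.233 -3.799
vertex 0.171 -3.158 -3.075
endloop
endfacet
facet normal 0.022 -0.105 0.994
outer loop
vertex -0.394 -4.039 -3.155
vertex 0.171 -3.158 -3.075
vertex -1.394 -2.787 -3.001
endloop
endfacet
facet normal 0.662 -0.365 -0.655
outer loop
vertex 0.171 -3.158 -3.075
vertex -0.586 -3.233 -3.799
vertex -0.021 -2.351 -3.719
endloop
endfacet
facet normal 0.187 0.640 0.746
outer loop
vertex 0.171 -3.158 -3.075
vertex -0.021 -2.351 -3.719
vertex -1.394 -2.787 -3.001
endloop
endfacet
facet normal -0.556 -0.152 -0.817
outer loop
vertex 1.794 -2.2 2.157
vertex 1.077 -2.425 2.687
vertex 1.317 -1.596 2.369
endloop
endfacet
facet normal 0.577 0.636 -0.513
outer loop
vertex 1.794 -2.2 2.157
vertex 1.317 -1.596 2.369
vertex 2.78 -1.93 3.602
endloop
endfacet
facet normal 0.577 0.636 -0.513
outer loop
vertex 2.78 -1.93 3.602
vertex 1.317 -1.596 2.369
vertex 2.303 -1.326 3.814
endloop
endfacet
facet normal 0.557 0.153 0.817
outer loop
vertex 2.78 -1.93 3.602
vertex 2.303 -1.326 3.814
vertex 2.063 -2.155 4.133
endloop
endfacet
facet normal -0.557 -0.152 -0.816
outer loop
vertex 1.317 -1.596 2.369
vertex 1.077 -2.425 2.687
vertex 0.66 -1.616 2.821
endloop
endfacet
facet normal -0.107 0.988 -0.112
outer loop
vertex 1.317 -1.596 2.369
vertex 0.66 -1.616 2.821
vertex 2.303 -1.326 3.814
endloop
endfacet
facet normal -0.107 0.988 -0.112
outer loop
vertex 2.303 -1.326 3.814
vertex 0.66 -1.616 2.821
vertex 1.645 -1.346 4.266
endloop
endfacet
facet normal 0.556 0.153 0.817
outer loop
vertex 2.303 -1.326 3.814
vertex 1.645 -1.346 4.266
vertex 2.063 -2.155 4.133
endloop
endfacet
facet normal -0.557 -0.152 -0.817
outer loop
vertex 0.66 -1.616 2.821
vertex 1.077 -2.425 2.687
vertex 0.317 -2.246 3.172
endloop
endfacet
facet normal -0.711 0.595 0.374
outer loop
vertex 0.66 -1.616 2.821
vertex 0.317 -2.246 3.172
vertex 1.645 -1.346 4.266
endloop
endfacet
facet normal -0.711 0.596 0.373
outer loop
vertex 1.645 -1.346 4.266
vertex 0.317 -2.246 3.172
vertex 1.302 -1.975 4.618
endloop
endfacet
facet normal 0.557 0.153 0.816
outer loop
vertex 1.645 -1.346 4.266
vertex 1.302 -1.975 4.618
vertex 2.063 -2.155 4.133
endloop
endfacet
facet normal -0.557 -0.153 -0.816
outer loop
vertex 0.317 -2.246 3.172
vertex 1.077 -2.425 2.687
vertex 0.546 -3.01 3.159
endloop
endfacet
facet normal -0.780 -0.244 0.577
outer loop
vertex 0.317 -2.246 3.172
vertex 0.546 -3.01 3.159
vertex 1.302 -1.975 4.618
endloop
endfacet
facet normal -0.779 -0.245 0.577
outer loop
vertex 1.302 -1.975 4.618
vertex 0.546 -3.01 3.159
vertex 1.532 -2.74 4.604
endloop
endfacet
facet normal 0.557 0.152 0.817
outer loop
vertex 1.302 -1.975 4.618
vertex 1.532 -2.74 4.604
vertex 2.063 -2.155 4.133
endloop
endfacet
facet normal -0.557 -0.153 -0.816
outer loop
vertex 0.546 -3.01 3.159
vertex 1.077 -2.425 2.687
vertex 1.176 -3.334 2.79
endloop
endfacet
facet normal -0.261 -0.901 0.346
outer loop
vertex 0.546 -3.01 3.159
vertex 1.176 -3.334 2.79
vertex 1.532 -2.74 4.604
endloop
endfacet
facet normal -0.261 -0.901 0.346
outer loop
vertex 1.532 -2.74 4.604
vertex 1.176 -3.334 2.79
vertex 2.161 -3.064 4.235
endloop
endfacet
facet normal 0.557 0.152 0.816
outer loop
vertex 1.532 -2.74 4.604
vertex 2.161 -3.064 4.235
vertex 2.063 -2.155 4.133
endloop
endfacet
facet normal -0.557 -0.153 -0.816
outer loop
vertex 1.176 -3.334 2.79
vertex 1.077 -2.425 2.687
vertex 1.731 -2.974 2.344
endloop
endfacet
facet normal 0.454 -0.879 -0.145
outer loop
vertex 1.176 -3.334 2.79
vertex 1.731 -2.974 2.344
vertex 2.161 -3.064 4.235
endloop
endfacet
facet normal 0.454 -0.879 -0.145
outer loop
vertex 2.161 -3.064 4.235
vertex 1.731 -2.974 2.344
vertex 2.717 -2.703 3.789
endloop
endfacet
facet normal 0.557 0.152 0.817
outer loop
vertex 2.161 -3.064 4.235
vertex 2.717 -2.703 3.789
vertex 2.063 -2.155 4.133
endloop
endfacet
facet normal -0.556 -0.152 -0.817
outer loop
vertex 1.731 -2.974 2.344
vertex 1.077 -2.425 2.687
vertex 1.794 -2.2 2.157
endloop
endfacet
facet normal 0.827 -0.195 -0.528
outer loop
vertex 1.731 -2.974 2.344
vertex 1.794 -2.2 2.157
vertex 2.717 -2.703 3.789
endloop
endfacet
facet normal 0.827 -0.195 -0.528
outer loop
vertex 2.717 -2.703 3.789
vertex 1.794 -2.2 2.157
vertex 2.78 -1.93 3.602
endloop
endfacet
facet normal 0.557 0.152 0.816
outer loop
vertex 2.717 -2.703 3.789
vertex 2.78 -1.93 3.602
vertex 2.063 -2.155 4.133
endloop
endfacet

endsolid


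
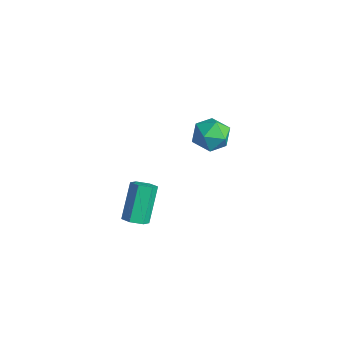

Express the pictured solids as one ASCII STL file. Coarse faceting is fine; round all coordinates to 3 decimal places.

solid 
facet normal 0.385 -0.499 -0.776
outer loop
vertex 2.865 -3.324 2.131
vertex 2.489 -3.857 2.287
vertex 2.252 -3.39 1.869
endloop
endfacet
facet normal 0.119 0.861 -0.495
outer loop
vertex 2.865 -3.324 2.131
vertex 2.252 -3.39 1.869
vertex 2.066 -2.291 3.737
endloop
endfacet
facet normal 0.119 0.861 -0.495
outer loop
vertex 2.066 -2.291 3.737
vertex 2.252 -3.39 1.869
vertex 1.453 -2.357 3.475
endloop
endfacet
facet normal -0.385 0.499 0.776
outer loop
vertex 2.066 -2.291 3.737
vertex 1.453 -2.357 3.475
vertex 1.691 -2.823 3.893
endloop
endfacet
facet normal 0.385 -0.499 -0.776
outer loop
vertex 2.252 -3.39 1.869
vertex 2.489 -3.857 2.287
vertex 1.876 -3.923 2.025
endloop
endfacet
facet normal -0.733 0.345 -0.587
outer loop
vertex 2.252 -3.39 1.869
vertex 1.876 -3.923 2.025
vertex 1.453 -2.357 3.475
endloop
endfacet
facet normal -0.733 0.344 -0.586
outer loop
vertex 1.453 -2.357 3.475
vertex 1.876 -3.923 2.025
vertex 1.078 -2.89 3.631
endloop
endfacet
facet normal -0.386 0.499 0.776
outer loop
vertex 1.453 -2.357 3.475
vertex 1.078 -2.89 3.631
vertex 1.691 -2.823 3.893
endloop
endfacet
facet normal 0.385 -0.499 -0.776
outer loop
vertex 1.876 -3.923 2.025
vertex 2.489 -3.857 2.287
vertex 2.114 -4.389 2.443
endloop
endfacet
facet normal -0.851 -0.516 -0.091
outer loop
vertex 1.876 -3.923 2.025
vertex 2.114 -4.389 2.443
vertex 1.078 -2.89 3.631
endloop
endfacet
facet normal -0.852 -0.516 -0.092
outer loop
vertex 1.078 -2.89 3.631
vertex 2.114 -4.389 2.443
vertex 1.315 -3.356 4.049
endloop
endfacet
facet normal -0.386 0.499 0.776
outer loop
vertex 1.078 -2.89 3.631
vertex 1.315 -3.356 4.049
vertex 1.691 -2.823 3.893
endloop
endfacet
facet normal 0.385 -0.499 -0.776
outer loop
vertex 2.114 -4.389 2.443
vertex 2.489 -3.857 2.287
vertex 2.727 -4.323 2.705
endloop
endfacet
facet normal -0.119 -0.861 0.495
outer loop
vertex 2.114 -4.389 2.443
vertex 2.727 -4.323 2.705
vertex 1.315 -3.356 4.049
endloop
endfacet
facet normal -0.119 -0.861 0.495
outer loop
vertex 1.315 -3.356 4.049
vertex 2.727 -4.323 2.705
vertex 1.928 -3.29 4.311
endloop
endfacet
facet normal -0.385 0.499 0.776
outer loop
vertex 1.315 -3.356 4.049
vertex 1.928 -3.29 4.311
vertex 1.691 -2.823 3.893
endloop
endfacet
facet normal 0.386 -0.499 -0.776
outer loop
vertex 2.727 -4.323 2.705
vertex 2.489 -3.857 2.287
vertex 3.102 -3.79 2.549
endloop
endfacet
facet normal 0.733 -0.344 0.586
outer loop
vertex 2.727 -4.323 2.705
vertex 3.102 -3.79 2.549
vertex 1.928 -3.29 4.311
endloop
endfacet
facet normal 0.733 -0.345 0.586
outer loop
vertex 1.928 -3.29 4.311
vertex 3.102 -3.79 2.549
vertex 2.304 -2.757 4.155
endloop
endfacet
facet normal -0.385 0.499 0.776
outer loop
vertex 1.928 -3.29 4.311
vertex 2.304 -2.757 4.155
vertex 1.691 -2.823 3.893
endloop
endfacet
facet normal 0.386 -0.499 -0.776
outer loop
vertex 3.102 -3.79 2.549
vertex 2.489 -3.857 2.287
vertex 2.865 -3.324 2.131
endloop
endfacet
facet normal 0.852 0.516 0.092
outer loop
vertex 3.102 -3.79 2.549
vertex 2.865 -3.324 2.131
vertex 2.304 -2.757 4.155
endloop
endfacet
facet normal 0.851 0.517 0.091
outer loop
vertex 2.304 -2.757 4.155
vertex 2.865 -3.324 2.131
vertex 2.066 -2.291 3.737
endloop
endfacet
facet normal -0.385 0.499 0.776
outer loop
vertex 2.304 -2.757 4.155
vertex 2.066 -2.291 3.737
vertex 1.691 -2.823 3.893
endloop
endfacet
facet normal 0.536 0.556 0.635
outer loop
vertex -0.504 3.723 2.882
vertex -0.638 2.966 3.659
vertex 0.22 2.91 2.983
endloop
endfacet
facet normal 0.749 0.662 -0.037
outer loop
vertex -0.504 3.723 2.882
vertex 0.22 2.91 2.983
vertex -0.11 3.227 1.99
endloop
endfacet
facet normal 0.187 0.891 -0.413
outer loop
vertex -0.504 3.723 2.882
vertex -0.11 3.227 1.99
vertex -1.173 3.479 2.052
endloop
endfacet
facet normal -0.373 0.927 0.028
outer loop
vertex -0.504 3.723 2.882
vertex -1.173 3.479 2.052
vertex -1.499 3.317 3.083
endloop
endfacet
facet normal -0.158 0.721 0.675
outer loop
vertex -0.504 3.723 2.882
vertex -1.499 3.317 3.083
vertex -0.638 2.966 3.659
endloop
endfacet
facet normal 0.952 0.032 -0.306
outer loop
vertex -0.11 3.227 1.99
vertex 0.22 2.91 2.983
vertex -0.001 2.163 2.217
endloop
endfacet
facet normal 0.607 -0.137 0.782
outer loop
vertex 0.22 2.91 2.983
vertex -0.638 2.966 3.659
vertex -0.327 2.001 3.248
endloop
endfacet
facet normal -0.515 0.128 0.848
outer loop
vertex -0.638 2.966 3.659
vertex -1.499 3.317 3.083
vertex -1.39 2.253 3.31
endloop
endfacet
facet normal -0.864 0.461 -0.201
outer loop
vertex -1.499 3.317 3.083
vertex -1.173 3.479 2.052
vertex -1.72 2.57 2.317
endloop
endfacet
facet normal 0.042 0.403 -0.914
outer loop
vertex -1.173 3.479 2.052
vertex -0.11 3.227 1.99
vertex -0.862 2.514 1.641
endloop
endfacet
facet normal 0.373 -0.927 -0.028
outer loop
vertex -0.996 1.757 2.418
vertex -0.001 2.163 2.217
vertex -0.327 2.001 3.248
endloop
endfacet
facet normal -0.187 -0.891 0.413
outer loop
vertex -0.996 1.757 2.418
vertex -0.327 2.001 3.248
vertex -1.39 2.253 3.31
endloop
endfacet
facet normal -0.749 -0.662 0.037
outer loop
vertex -0.996 1.757 2.418
vertex -1.39 2.253 3.31
vertex -1.72 2.57 2.317
endloop
endfacet
facet normal -0.536 -0.556 -0.635
outer loop
vertex -0.996 1.757 2.418
vertex -1.72 2.57 2.317
vertex -0.862 2.514 1.641
endloop
endfacet
facet normal 0.158 -0.721 -0.675
outer loop
vertex -0.996 1.757 2.418
vertex -0.862 2.514 1.641
vertex -0.001 2.163 2.217
endloop
endfacet
facet normal 0.864 -0.461 0.201
outer loop
vertex -0.327 2.001 3.248
vertex -0.001 2.163 2.217
vertex 0.22 2.91 2.983
endloop
endfacet
facet normal -0.042 -0.403 0.914
outer loop
vertex -1.39 2.253 3.31
vertex -0.327 2.001 3.248
vertex -0.638 2.966 3.659
endloop
endfacet
facet normal -0.952 -0.032 0.306
outer loop
vertex -1.72 2.57 2.317
vertex -1.39 2.253 3.31
vertex -1.499 3.317 3.083
endloop
endfacet
facet normal -0.607 0.137 -0.782
outer loop
vertex -0.862 2.514 1.641
vertex -1.72 2.57 2.317
vertex -1.173 3.479 2.052
endloop
endfacet
facet normal 0.515 -0.128 -0.848
outer loop
vertex -0.001 2.163 2.217
vertex -0.862 2.514 1.641
vertex -0.11 3.227 1.99
endloop
endfacet

endsolid


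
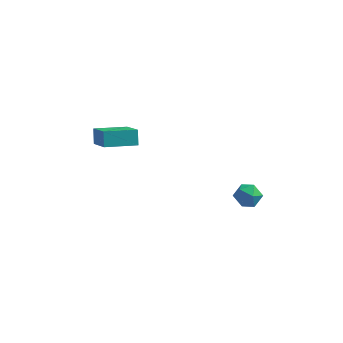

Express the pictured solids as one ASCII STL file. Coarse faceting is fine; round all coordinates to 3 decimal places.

solid 
facet normal -0.855 -0.497 0.147
outer loop
vertex -3.731 -0.366 4.824
vertex -4.736 1.019 3.659
vertex -3.555 -0.903 4.035
endloop
endfacet
facet normal 0.485 -0.669 0.563
outer loop
vertex -1.964 0.021 3.761
vertex -3.731 -0.366 4.824
vertex -3.555 -0.903 4.035
endloop
endfacet
facet normal -0.855 -0.497 0.147
outer loop
vertex -3.555 -0.903 4.035
vertex -4.736 1.019 3.659
vertex -4.56 0.483 2.87
endloop
endfacet
facet normal 0.181 -0.553 -0.814
outer loop
vertex -4.56 0.483 2.87
vertex -1.964 0.021 3.761
vertex -3.555 -0.903 4.035
endloop
endfacet
facet normal -0.181 0.553 0.813
outer loop
vertex -3.731 -0.366 4.824
vertex -3.145 1.943 3.385
vertex -4.736 1.019 3.659
endloop
endfacet
facet normal 0.485 -0.669 0.563
outer loop
vertex -2.14 0.557 4.55
vertex -3.731 -0.366 4.824
vertex -1.964 0.021 3.761
endloop
endfacet
facet normal -0.181 0.553 0.813
outer loop
vertex -2.14 0.557 4.55
vertex -3.145 1.943 3.385
vertex -3.731 -0.366 4.824
endloop
endfacet
facet normal -0.485 0.669 -0.563
outer loop
vertex -4.736 1.019 3.659
vertex -3.145 1.943 3.385
vertex -4.56 0.483 2.87
endloop
endfacet
facet normal 0.181 -0.553 -0.813
outer loop
vertex -2.969 1.406 2.596
vertex -1.964 0.021 3.761
vertex -4.56 0.483 2.87
endloop
endfacet
facet normal -0.485 0.669 -0.563
outer loop
vertex -4.56 0.483 2.87
vertex -3.145 1.943 3.385
vertex -2.969 1.406 2.596
endloop
endfacet
facet normal 0.855 0.497 -0.147
outer loop
vertex -2.969 1.406 2.596
vertex -2.14 0.557 4.55
vertex -1.964 0.021 3.761
endloop
endfacet
facet normal 0.855 0.497 -0.147
outer loop
vertex -3.145 1.943 3.385
vertex -2.14 0.557 4.55
vertex -2.969 1.406 2.596
endloop
endfacet
facet normal -0.877 0.105 0.468
outer loop
vertex 2.904 3.254 -1.377
vertex 2.583 2.579 -1.827
vertex 2.976 2.444 -1.06
endloop
endfacet
facet normal -0.339 0.316 0.886
outer loop
vertex 2.904 3.254 -1.377
vertex 2.976 2.444 -1.06
vertex 3.649 2.998 -1.0
endloop
endfacet
facet normal 0.011 0.837 0.547
outer loop
vertex 2.904 3.254 -1.377
vertex 3.649 2.998 -1.0
vertex 3.671 3.475 -1.731
endloop
endfacet
facet normal -0.310 0.947 -0.080
outer loop
vertex 2.904 3.254 -1.377
vertex 3.671 3.475 -1.731
vertex 3.012 3.216 -2.242
endloop
endfacet
facet normal -0.859 0.495 -0.129
outer loop
vertex 2.904 3.254 -1.377
vertex 3.012 3.216 -2.242
vertex 2.583 2.579 -1.827
endloop
endfacet
facet normal 0.107 -0.235 0.966
outer loop
vertex 3.649 2.998 -1.0
vertex 2.976 2.444 -1.06
vertex 3.788 2.164 -1.218
endloop
endfacet
facet normal -0.764 -0.577 0.290
outer loop
vertex 2.976 2.444 -1.06
vertex 2.583 2.579 -1.827
vertex 3.129 1.905 -1.729
endloop
endfacet
facet normal -0.735 0.054 -0.676
outer loop
vertex 2.583 2.579 -1.827
vertex 3.012 3.216 -2.242
vertex 3.151 2.382 -2.46
endloop
endfacet
facet normal 0.155 0.786 -0.598
outer loop
vertex 3.012 3.216 -2.242
vertex 3.671 3.475 -1.731
vertex 3.824 2.936 -2.4
endloop
endfacet
facet normal 0.676 0.608 0.417
outer loop
vertex 3.671 3.475 -1.731
vertex 3.649 2.998 -1.0
vertex 4.217 2.801 -1.633
endloop
endfacet
facet normal 0.310 -0.947 0.080
outer loop
vertex 3.896 2.126 -2.083
vertex 3.788 2.164 -1.218
vertex 3.129 1.905 -1.729
endloop
endfacet
facet normal -0.011 -0.837 -0.547
outer loop
vertex 3.896 2.126 -2.083
vertex 3.129 1.905 -1.729
vertex 3.151 2.382 -2.46
endloop
endfacet
facet normal 0.339 -0.316 -0.886
outer loop
vertex 3.896 2.126 -2.083
vertex 3.151 2.382 -2.46
vertex 3.824 2.936 -2.4
endloop
endfacet
facet normal 0.877 -0.105 -0.468
outer loop
vertex 3.896 2.126 -2.083
vertex 3.824 2.936 -2.4
vertex 4.217 2.801 -1.633
endloop
endfacet
facet normal 0.859 -0.495 0.129
outer loop
vertex 3.896 2.126 -2.083
vertex 4.217 2.801 -1.633
vertex 3.788 2.164 -1.218
endloop
endfacet
facet normal -0.155 -0.786 0.598
outer loop
vertex 3.129 1.905 -1.729
vertex 3.788 2.164 -1.218
vertex 2.976 2.444 -1.06
endloop
endfacet
facet normal -0.676 -0.608 -0.417
outer loop
vertex 3.151 2.382 -2.46
vertex 3.129 1.905 -1.729
vertex 2.583 2.579 -1.827
endloop
endfacet
facet normal -0.107 0.235 -0.966
outer loop
vertex 3.824 2.936 -2.4
vertex 3.151 2.382 -2.46
vertex 3.012 3.216 -2.242
endloop
endfacet
facet normal 0.764 0.577 -0.290
outer loop
vertex 4.217 2.801 -1.633
vertex 3.824 2.936 -2.4
vertex 3.671 3.475 -1.731
endloop
endfacet
facet normal 0.735 -0.054 0.676
outer loop
vertex 3.788 2.164 -1.218
vertex 4.217 2.801 -1.633
vertex 3.649 2.998 -1.0
endloop
endfacet

endsolid
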